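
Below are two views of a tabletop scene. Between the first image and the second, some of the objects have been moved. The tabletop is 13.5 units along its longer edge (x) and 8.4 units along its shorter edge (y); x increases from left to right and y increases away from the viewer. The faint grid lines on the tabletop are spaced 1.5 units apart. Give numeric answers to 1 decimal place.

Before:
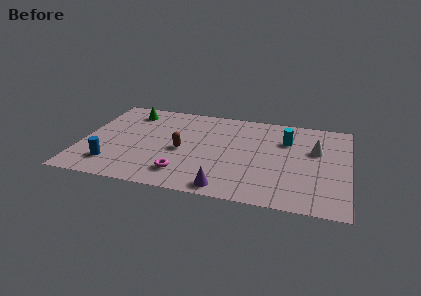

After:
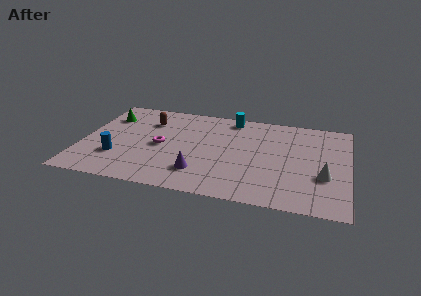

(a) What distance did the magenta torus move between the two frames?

2.6

The magenta torus was near (5.3, 1.7) before and (4.0, 4.0) after, so it travelled √(1.3² + 2.3²) ≈ 2.6 units.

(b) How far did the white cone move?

2.4

The white cone was near (11.8, 5.3) before and (12.3, 3.0) after, so it travelled √(0.5² + 2.3²) ≈ 2.4 units.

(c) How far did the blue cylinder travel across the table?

0.7

The blue cylinder was near (1.7, 1.8) before and (1.9, 2.5) after, so it travelled √(0.2² + 0.7²) ≈ 0.7 units.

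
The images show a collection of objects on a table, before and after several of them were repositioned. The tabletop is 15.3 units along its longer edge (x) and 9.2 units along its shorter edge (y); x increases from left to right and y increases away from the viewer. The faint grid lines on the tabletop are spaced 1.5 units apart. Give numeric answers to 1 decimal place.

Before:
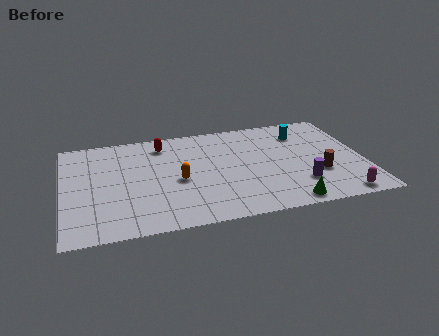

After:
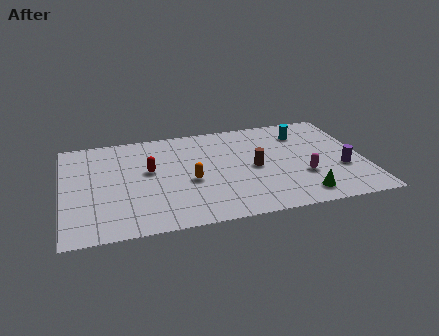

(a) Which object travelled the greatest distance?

the brown cylinder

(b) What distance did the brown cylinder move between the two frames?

3.5

From (12.9, 3.1) to (9.7, 4.4), the brown cylinder covered √(3.2² + 1.3²) ≈ 3.5 units.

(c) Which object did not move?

the cyan cylinder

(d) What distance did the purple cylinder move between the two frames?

2.4

From (11.9, 2.4) to (14.1, 3.3), the purple cylinder covered √(2.2² + 0.9²) ≈ 2.4 units.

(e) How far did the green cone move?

0.9

The green cone was near (11.1, 0.9) before and (11.9, 1.4) after, so it travelled √(0.8² + 0.5²) ≈ 0.9 units.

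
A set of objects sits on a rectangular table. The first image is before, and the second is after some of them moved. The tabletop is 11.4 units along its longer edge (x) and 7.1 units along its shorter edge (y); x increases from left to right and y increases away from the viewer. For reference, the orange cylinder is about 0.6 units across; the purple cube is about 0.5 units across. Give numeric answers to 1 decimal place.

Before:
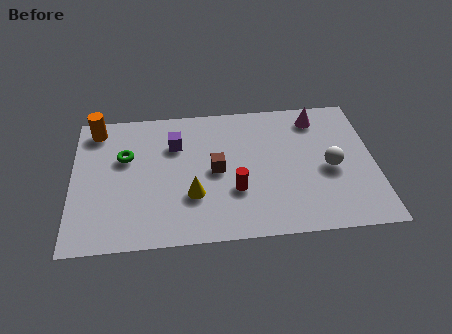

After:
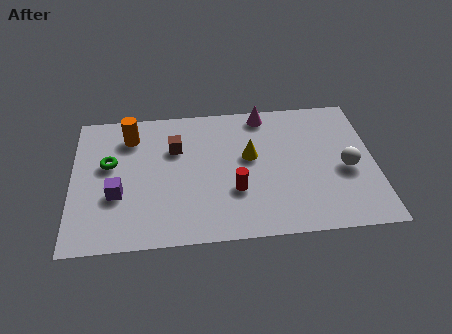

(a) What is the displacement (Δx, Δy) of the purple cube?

(-2.2, -2.4)

The purple cube was at about (3.9, 5.0) and moved to about (1.7, 2.6).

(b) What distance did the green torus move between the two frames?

0.7

From (2.0, 4.5) to (1.4, 4.2), the green torus covered √(0.6² + 0.3²) ≈ 0.7 units.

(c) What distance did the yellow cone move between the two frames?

2.8

The yellow cone was near (4.5, 2.3) before and (6.7, 4.1) after, so it travelled √(2.2² + 1.8²) ≈ 2.8 units.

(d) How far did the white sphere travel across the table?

0.6

The white sphere moved from about (9.7, 3.2) to (10.3, 3.1), a distance of √(0.6² + 0.1²) ≈ 0.6.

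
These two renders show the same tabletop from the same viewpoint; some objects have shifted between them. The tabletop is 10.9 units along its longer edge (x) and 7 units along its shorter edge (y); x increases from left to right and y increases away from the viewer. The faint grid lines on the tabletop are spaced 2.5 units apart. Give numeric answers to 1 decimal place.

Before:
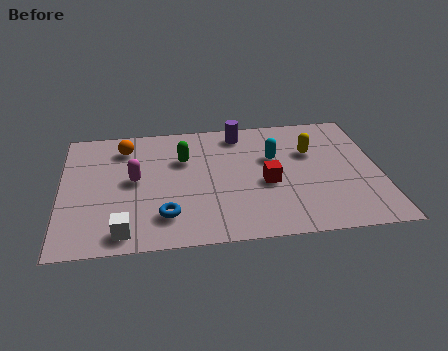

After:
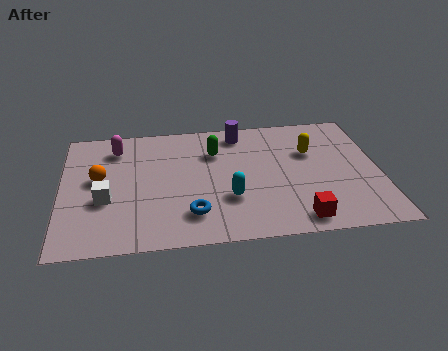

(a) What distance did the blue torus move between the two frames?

0.9

The blue torus was near (3.5, 1.6) before and (4.4, 1.6) after, so it travelled √(0.9² + 0.0²) ≈ 0.9 units.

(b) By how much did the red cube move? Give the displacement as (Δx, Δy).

(1.0, -2.1)

From the two frames, the red cube sits at roughly (7.0, 3.0) before and (8.0, 0.9) after.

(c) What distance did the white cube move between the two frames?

1.9

The white cube moved from about (2.1, 0.9) to (1.5, 2.7), a distance of √(0.6² + 1.8²) ≈ 1.9.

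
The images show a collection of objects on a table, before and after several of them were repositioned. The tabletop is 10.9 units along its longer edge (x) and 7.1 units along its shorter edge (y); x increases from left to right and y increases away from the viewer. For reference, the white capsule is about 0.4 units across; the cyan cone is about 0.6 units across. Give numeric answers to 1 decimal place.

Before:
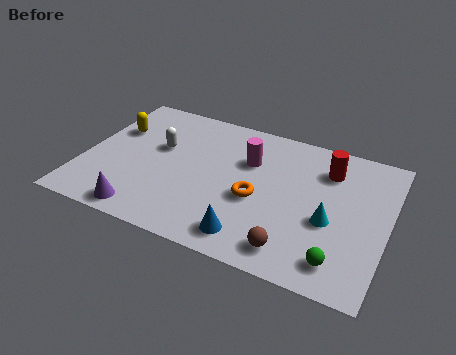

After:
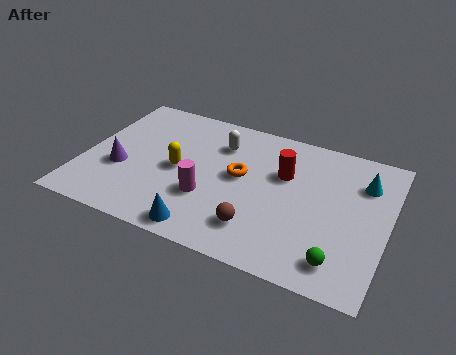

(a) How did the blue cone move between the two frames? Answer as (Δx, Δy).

(-1.6, -0.3)

The blue cone started near (6.3, 1.1) and ended near (4.7, 0.8).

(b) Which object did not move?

the green sphere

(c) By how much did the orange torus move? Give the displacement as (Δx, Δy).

(-0.7, 0.9)

The orange torus was at about (6.3, 3.0) and moved to about (5.6, 3.9).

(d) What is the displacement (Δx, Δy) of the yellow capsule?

(2.5, -1.3)

The yellow capsule started near (0.9, 4.7) and ended near (3.4, 3.4).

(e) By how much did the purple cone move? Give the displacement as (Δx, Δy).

(-1.1, 1.9)

From the two frames, the purple cone sits at roughly (2.5, 0.8) before and (1.4, 2.7) after.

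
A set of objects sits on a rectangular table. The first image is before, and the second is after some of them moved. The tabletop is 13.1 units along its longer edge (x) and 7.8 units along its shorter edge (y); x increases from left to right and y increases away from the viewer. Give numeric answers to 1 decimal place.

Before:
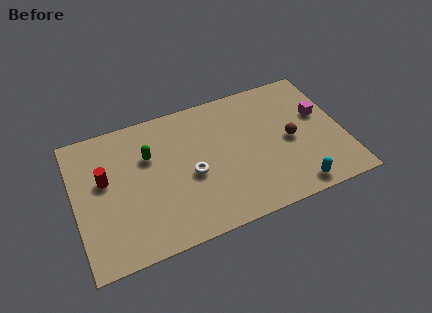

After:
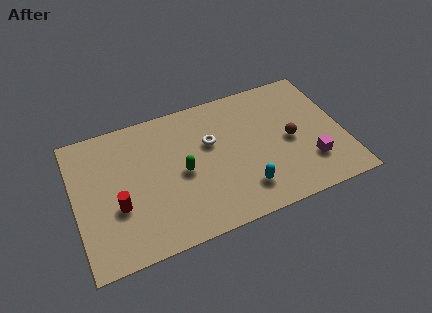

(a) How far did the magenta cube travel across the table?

2.7

The magenta cube moved from about (12.1, 4.7) to (11.3, 2.1), a distance of √(0.8² + 2.6²) ≈ 2.7.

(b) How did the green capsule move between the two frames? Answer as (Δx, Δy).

(1.5, -1.5)

The green capsule started near (3.7, 5.2) and ended near (5.2, 3.7).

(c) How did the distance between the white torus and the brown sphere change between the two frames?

-0.9

They were about 4.9 units apart before and 4.0 after — 0.9 units closer together.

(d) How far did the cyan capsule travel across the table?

2.5

From (10.4, 0.9) to (8.0, 1.7), the cyan capsule covered √(2.4² + 0.8²) ≈ 2.5 units.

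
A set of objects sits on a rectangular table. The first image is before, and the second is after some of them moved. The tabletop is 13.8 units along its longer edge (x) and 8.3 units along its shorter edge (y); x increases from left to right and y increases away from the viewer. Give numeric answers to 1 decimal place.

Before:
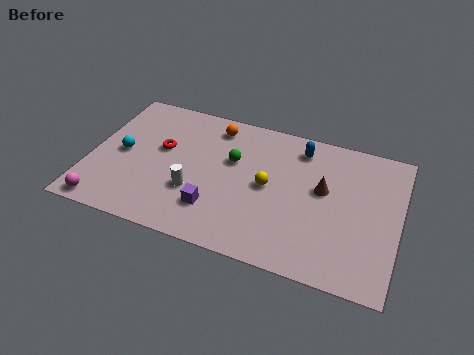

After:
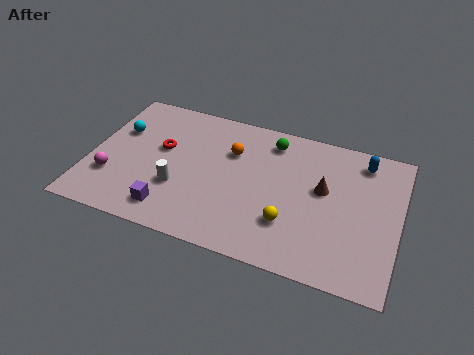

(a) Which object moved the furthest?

the blue capsule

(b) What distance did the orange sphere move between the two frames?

1.6

The orange sphere moved from about (5.3, 7.0) to (6.2, 5.7), a distance of √(0.9² + 1.3²) ≈ 1.6.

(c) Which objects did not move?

the red torus and the brown cone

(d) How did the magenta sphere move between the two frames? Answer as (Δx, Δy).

(0.1, 1.7)

The magenta sphere was at about (1.0, 0.8) and moved to about (1.1, 2.5).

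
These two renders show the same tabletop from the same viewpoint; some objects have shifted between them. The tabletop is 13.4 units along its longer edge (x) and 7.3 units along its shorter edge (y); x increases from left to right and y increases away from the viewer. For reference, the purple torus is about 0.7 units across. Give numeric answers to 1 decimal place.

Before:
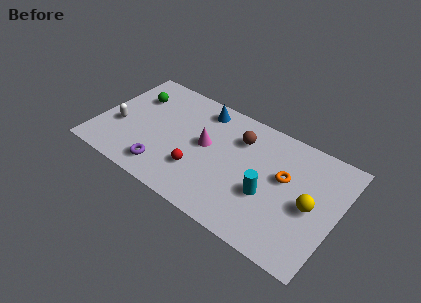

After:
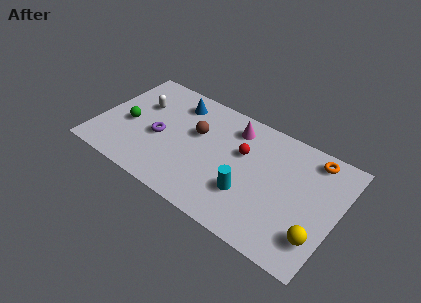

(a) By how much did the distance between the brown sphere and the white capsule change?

-3.7

The distance was about 7.0 in the first image and 3.3 in the second, so they moved 3.7 units closer together.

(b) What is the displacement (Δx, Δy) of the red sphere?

(2.1, 2.4)

The red sphere started near (5.9, 2.2) and ended near (8.0, 4.6).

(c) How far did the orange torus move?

2.4

From (10.4, 4.3) to (11.7, 6.3), the orange torus covered √(1.3² + 2.0²) ≈ 2.4 units.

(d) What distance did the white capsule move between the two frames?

2.2

From (1.2, 2.8) to (2.1, 4.8), the white capsule covered √(0.9² + 2.0²) ≈ 2.2 units.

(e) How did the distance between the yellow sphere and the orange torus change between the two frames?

+2.8

Before: roughly 1.8 units apart; after: 4.6. That's 2.8 units further apart.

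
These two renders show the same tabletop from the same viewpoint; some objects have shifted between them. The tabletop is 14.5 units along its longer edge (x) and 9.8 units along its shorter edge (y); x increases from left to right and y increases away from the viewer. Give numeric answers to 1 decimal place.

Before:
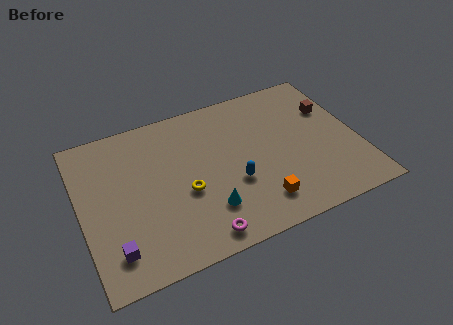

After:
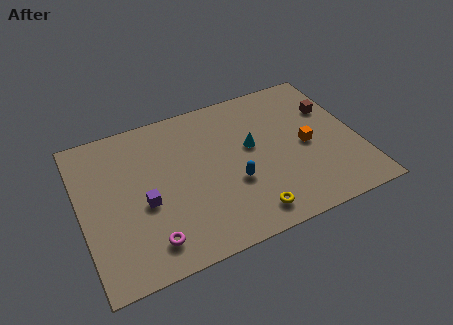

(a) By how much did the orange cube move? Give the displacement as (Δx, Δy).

(2.9, 2.7)

From the two frames, the orange cube sits at roughly (8.9, 1.9) before and (11.8, 4.6) after.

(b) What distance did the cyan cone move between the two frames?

4.1

The cyan cone moved from about (6.3, 2.5) to (9.0, 5.6), a distance of √(2.7² + 3.1²) ≈ 4.1.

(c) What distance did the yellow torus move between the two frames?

4.0

The yellow torus moved from about (5.3, 4.0) to (8.3, 1.4), a distance of √(3.0² + 2.6²) ≈ 4.0.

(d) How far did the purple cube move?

2.8

The purple cube moved from about (1.4, 1.9) to (3.2, 4.1), a distance of √(1.8² + 2.2²) ≈ 2.8.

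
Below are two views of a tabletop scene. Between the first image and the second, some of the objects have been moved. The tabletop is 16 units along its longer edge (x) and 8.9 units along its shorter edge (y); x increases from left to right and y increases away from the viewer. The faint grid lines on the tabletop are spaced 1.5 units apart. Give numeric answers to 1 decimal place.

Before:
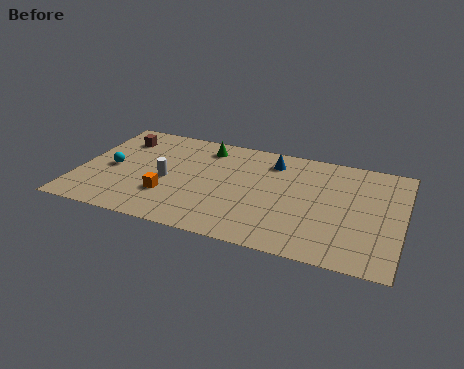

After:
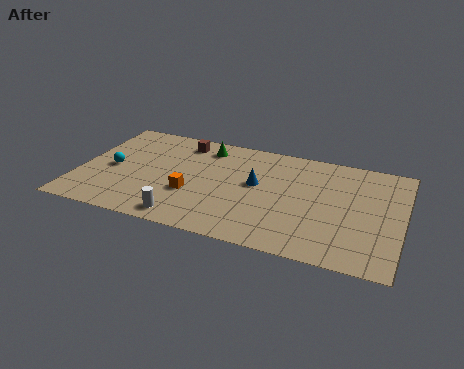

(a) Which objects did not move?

the green cone and the cyan sphere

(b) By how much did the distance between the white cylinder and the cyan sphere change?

+2.3

The distance was about 2.8 in the first image and 5.1 in the second, so they moved 2.3 units further apart.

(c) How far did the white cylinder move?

3.1

From (4.4, 4.0) to (5.6, 1.1), the white cylinder covered √(1.2² + 2.9²) ≈ 3.1 units.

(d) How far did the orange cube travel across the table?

1.2

The orange cube moved from about (4.6, 2.7) to (5.7, 3.2), a distance of √(1.1² + 0.5²) ≈ 1.2.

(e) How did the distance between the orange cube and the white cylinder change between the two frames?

+0.8

Before: roughly 1.3 units apart; after: 2.1. That's 0.8 units further apart.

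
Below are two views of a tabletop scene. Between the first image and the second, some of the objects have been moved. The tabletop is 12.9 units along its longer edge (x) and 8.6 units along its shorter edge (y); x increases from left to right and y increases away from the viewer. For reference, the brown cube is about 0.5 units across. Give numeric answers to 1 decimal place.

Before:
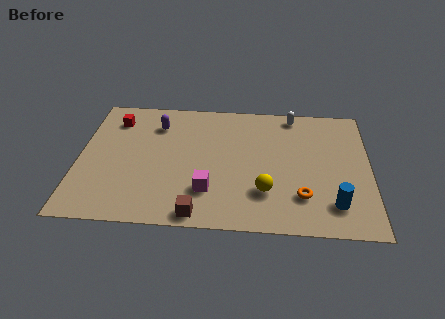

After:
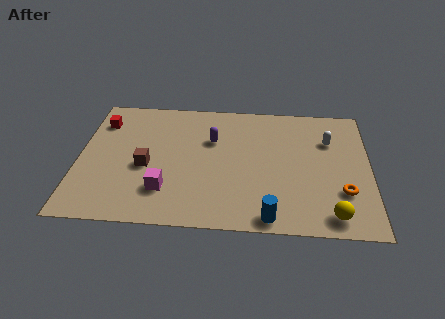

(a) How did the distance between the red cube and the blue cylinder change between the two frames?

-1.4

The distance was about 11.0 in the first image and 9.6 in the second, so they moved 1.4 units closer together.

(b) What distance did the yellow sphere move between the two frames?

3.2

The yellow sphere was near (8.3, 2.4) before and (11.2, 1.1) after, so it travelled √(2.9² + 1.3²) ≈ 3.2 units.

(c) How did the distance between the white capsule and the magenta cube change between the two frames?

+1.6

The distance was about 6.5 in the first image and 8.1 in the second, so they moved 1.6 units further apart.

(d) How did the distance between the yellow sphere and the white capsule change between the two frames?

-0.5

The distance was about 5.4 in the first image and 4.9 in the second, so they moved 0.5 units closer together.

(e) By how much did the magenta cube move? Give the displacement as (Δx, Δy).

(-1.9, -0.1)

The magenta cube started near (5.8, 2.3) and ended near (3.9, 2.2).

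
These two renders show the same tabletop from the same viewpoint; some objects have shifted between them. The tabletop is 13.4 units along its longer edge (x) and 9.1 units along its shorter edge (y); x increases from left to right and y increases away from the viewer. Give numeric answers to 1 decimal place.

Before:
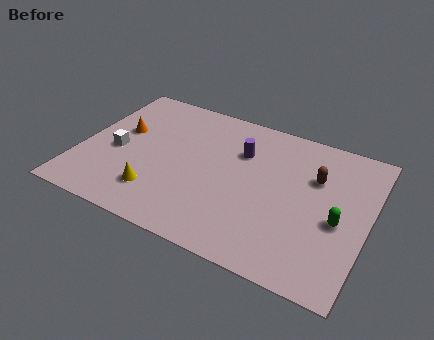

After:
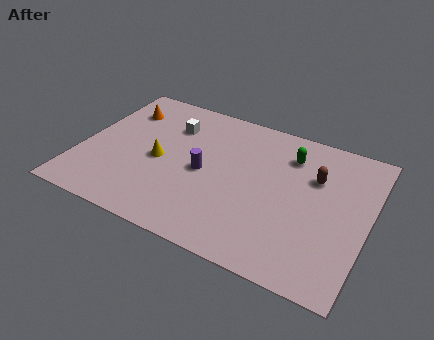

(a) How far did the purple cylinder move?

2.5

The purple cylinder was near (7.3, 6.3) before and (5.8, 4.3) after, so it travelled √(1.5² + 2.0²) ≈ 2.5 units.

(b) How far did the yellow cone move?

2.1

From (3.9, 2.1) to (3.7, 4.2), the yellow cone covered √(0.2² + 2.1²) ≈ 2.1 units.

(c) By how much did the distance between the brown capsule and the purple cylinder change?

+1.8

The distance was about 3.5 in the first image and 5.3 in the second, so they moved 1.8 units further apart.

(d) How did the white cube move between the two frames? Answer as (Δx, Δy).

(2.2, 2.7)

From the two frames, the white cube sits at roughly (1.7, 4.0) before and (3.9, 6.7) after.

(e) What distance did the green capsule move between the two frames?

4.0

From (12.1, 3.9) to (9.5, 7.0), the green capsule covered √(2.6² + 3.1²) ≈ 4.0 units.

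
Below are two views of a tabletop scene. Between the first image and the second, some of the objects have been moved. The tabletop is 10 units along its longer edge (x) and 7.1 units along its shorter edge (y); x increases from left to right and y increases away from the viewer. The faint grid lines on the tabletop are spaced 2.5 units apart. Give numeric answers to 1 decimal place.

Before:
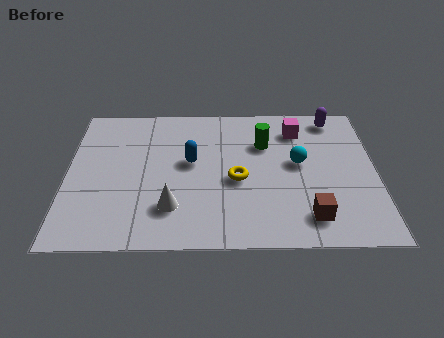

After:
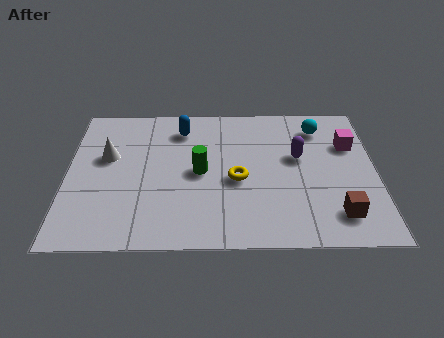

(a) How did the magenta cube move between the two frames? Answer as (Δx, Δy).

(1.7, -0.8)

The magenta cube started near (7.5, 5.6) and ended near (9.2, 4.8).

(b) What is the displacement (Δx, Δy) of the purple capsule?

(-1.2, -2.0)

From the two frames, the purple capsule sits at roughly (8.7, 6.2) before and (7.5, 4.2) after.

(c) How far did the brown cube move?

0.9

The brown cube was near (7.8, 1.3) before and (8.7, 1.4) after, so it travelled √(0.9² + 0.1²) ≈ 0.9 units.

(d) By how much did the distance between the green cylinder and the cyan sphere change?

+3.0

They were about 1.5 units apart before and 4.5 after — 3.0 units further apart.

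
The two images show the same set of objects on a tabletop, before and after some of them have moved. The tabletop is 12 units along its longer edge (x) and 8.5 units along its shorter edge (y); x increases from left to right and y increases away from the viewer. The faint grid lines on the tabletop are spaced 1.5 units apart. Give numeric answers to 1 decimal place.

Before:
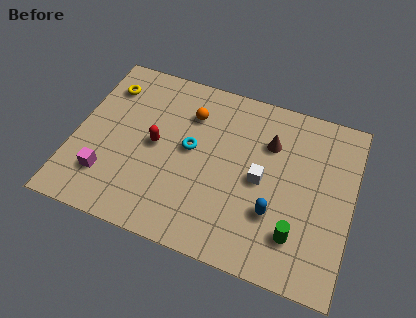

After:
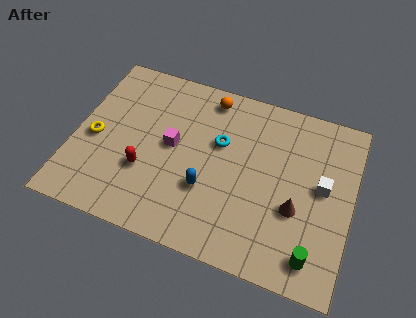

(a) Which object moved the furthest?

the magenta cube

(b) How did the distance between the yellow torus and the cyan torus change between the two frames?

+1.1

They were about 4.4 units apart before and 5.5 after — 1.1 units further apart.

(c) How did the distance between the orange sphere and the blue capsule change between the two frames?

-0.9

They were about 5.4 units apart before and 4.5 after — 0.9 units closer together.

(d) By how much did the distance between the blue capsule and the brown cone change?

+0.5

The distance was about 3.3 in the first image and 3.8 in the second, so they moved 0.5 units further apart.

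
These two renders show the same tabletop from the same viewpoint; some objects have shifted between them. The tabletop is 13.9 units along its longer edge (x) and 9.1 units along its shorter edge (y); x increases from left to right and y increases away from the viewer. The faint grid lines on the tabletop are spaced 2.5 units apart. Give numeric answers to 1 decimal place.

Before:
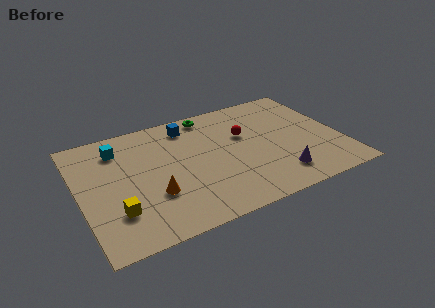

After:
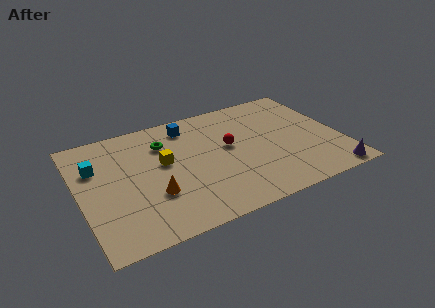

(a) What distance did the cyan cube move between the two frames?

1.6

The cyan cube moved from about (2.3, 7.2) to (1.0, 6.2), a distance of √(1.3² + 1.0²) ≈ 1.6.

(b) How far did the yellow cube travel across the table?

3.9

The yellow cube moved from about (1.7, 2.5) to (4.5, 5.2), a distance of √(2.8² + 2.7²) ≈ 3.9.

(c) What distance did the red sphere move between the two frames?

1.1

The red sphere moved from about (8.9, 5.7) to (8.0, 5.1), a distance of √(0.9² + 0.6²) ≈ 1.1.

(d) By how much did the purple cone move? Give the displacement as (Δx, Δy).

(2.7, -1.0)

The purple cone was at about (10.2, 1.8) and moved to about (12.9, 0.8).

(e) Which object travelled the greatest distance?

the yellow cube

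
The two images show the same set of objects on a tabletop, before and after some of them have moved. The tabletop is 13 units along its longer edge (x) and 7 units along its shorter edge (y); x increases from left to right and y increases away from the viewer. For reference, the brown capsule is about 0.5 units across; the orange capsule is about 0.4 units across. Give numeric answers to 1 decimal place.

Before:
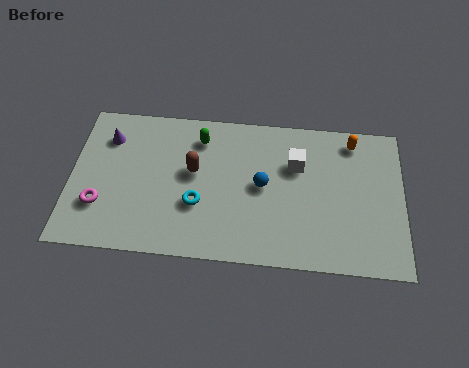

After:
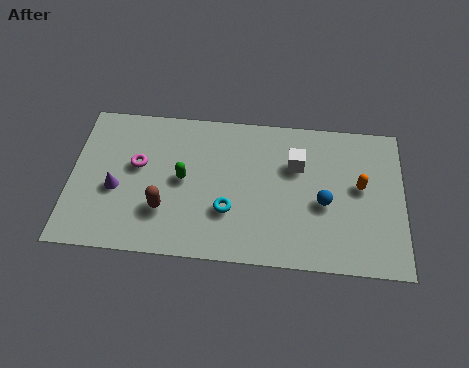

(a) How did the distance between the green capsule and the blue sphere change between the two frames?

+2.3

The distance was about 3.2 in the first image and 5.5 in the second, so they moved 2.3 units further apart.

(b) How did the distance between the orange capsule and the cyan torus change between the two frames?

-1.6

They were about 6.9 units apart before and 5.3 after — 1.6 units closer together.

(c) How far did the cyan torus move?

1.2

The cyan torus was near (5.0, 2.5) before and (6.2, 2.3) after, so it travelled √(1.2² + 0.2²) ≈ 1.2 units.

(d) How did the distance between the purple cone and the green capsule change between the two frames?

-0.9

Before: roughly 3.6 units apart; after: 2.7. That's 0.9 units closer together.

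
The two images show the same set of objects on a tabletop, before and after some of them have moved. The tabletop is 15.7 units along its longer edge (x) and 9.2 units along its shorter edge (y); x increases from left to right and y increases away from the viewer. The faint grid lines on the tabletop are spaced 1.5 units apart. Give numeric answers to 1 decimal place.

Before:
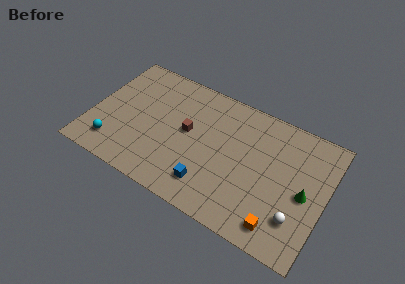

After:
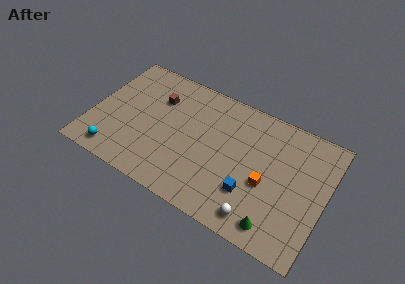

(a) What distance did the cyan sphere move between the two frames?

0.6

The cyan sphere was near (1.8, 1.8) before and (2.0, 1.2) after, so it travelled √(0.2² + 0.6²) ≈ 0.6 units.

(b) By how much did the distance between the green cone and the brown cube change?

+2.2

They were about 8.0 units apart before and 10.2 after — 2.2 units further apart.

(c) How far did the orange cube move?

2.7

The orange cube was near (13.1, 1.4) before and (11.9, 3.8) after, so it travelled √(1.2² + 2.4²) ≈ 2.7 units.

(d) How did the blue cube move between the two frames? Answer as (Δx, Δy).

(2.7, 0.8)

The blue cube started near (8.3, 1.9) and ended near (11.0, 2.7).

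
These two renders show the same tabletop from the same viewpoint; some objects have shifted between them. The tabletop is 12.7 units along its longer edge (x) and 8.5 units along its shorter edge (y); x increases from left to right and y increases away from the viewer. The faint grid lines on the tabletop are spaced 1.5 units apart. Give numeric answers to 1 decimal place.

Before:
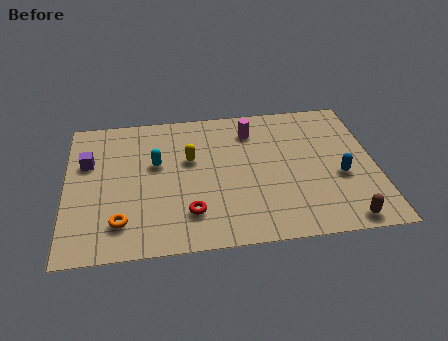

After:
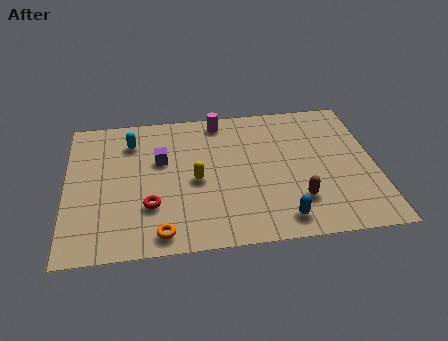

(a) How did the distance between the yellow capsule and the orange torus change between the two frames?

-1.2

They were about 4.5 units apart before and 3.3 after — 1.2 units closer together.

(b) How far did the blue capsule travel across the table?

3.3

The blue capsule moved from about (11.2, 3.4) to (8.7, 1.2), a distance of √(2.5² + 2.2²) ≈ 3.3.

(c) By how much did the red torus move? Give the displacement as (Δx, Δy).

(-1.6, 0.6)

The red torus was at about (5.0, 2.0) and moved to about (3.4, 2.6).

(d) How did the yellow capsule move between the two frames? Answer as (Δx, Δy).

(0.2, -1.3)

The yellow capsule was at about (5.1, 5.2) and moved to about (5.3, 3.9).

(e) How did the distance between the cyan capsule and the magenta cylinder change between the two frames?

-0.5

Before: roughly 4.3 units apart; after: 3.8. That's 0.5 units closer together.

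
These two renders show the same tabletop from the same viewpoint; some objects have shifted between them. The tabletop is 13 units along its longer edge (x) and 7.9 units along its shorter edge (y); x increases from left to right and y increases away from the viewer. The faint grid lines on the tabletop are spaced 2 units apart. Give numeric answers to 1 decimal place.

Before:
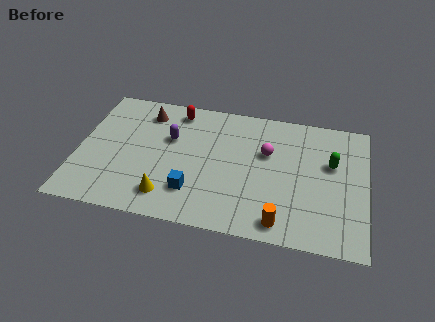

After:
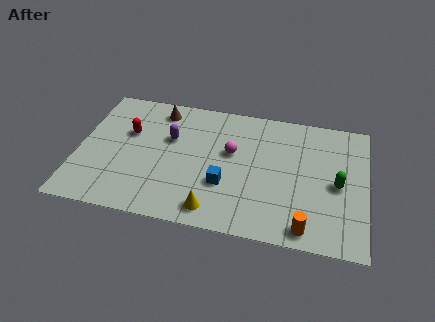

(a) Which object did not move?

the purple capsule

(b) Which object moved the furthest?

the red capsule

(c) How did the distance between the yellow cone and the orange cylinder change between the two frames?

-1.0

They were about 5.1 units apart before and 4.1 after — 1.0 units closer together.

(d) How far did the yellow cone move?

2.1

The yellow cone was near (4.2, 1.5) before and (6.3, 1.1) after, so it travelled √(2.1² + 0.4²) ≈ 2.1 units.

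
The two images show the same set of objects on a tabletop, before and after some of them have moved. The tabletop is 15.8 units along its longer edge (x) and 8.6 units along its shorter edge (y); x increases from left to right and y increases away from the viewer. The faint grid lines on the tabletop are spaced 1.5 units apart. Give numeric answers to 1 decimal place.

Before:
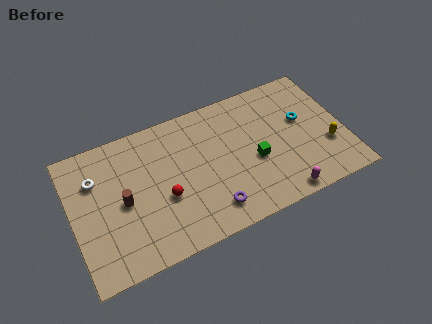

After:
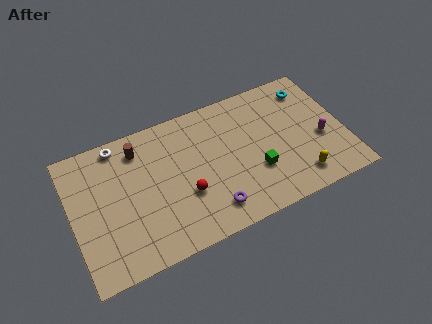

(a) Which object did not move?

the purple torus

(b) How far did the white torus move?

2.2

From (1.5, 6.1) to (3.0, 7.7), the white torus covered √(1.5² + 1.6²) ≈ 2.2 units.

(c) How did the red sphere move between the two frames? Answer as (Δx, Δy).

(1.2, -0.3)

From the two frames, the red sphere sits at roughly (5.2, 3.4) before and (6.4, 3.1) after.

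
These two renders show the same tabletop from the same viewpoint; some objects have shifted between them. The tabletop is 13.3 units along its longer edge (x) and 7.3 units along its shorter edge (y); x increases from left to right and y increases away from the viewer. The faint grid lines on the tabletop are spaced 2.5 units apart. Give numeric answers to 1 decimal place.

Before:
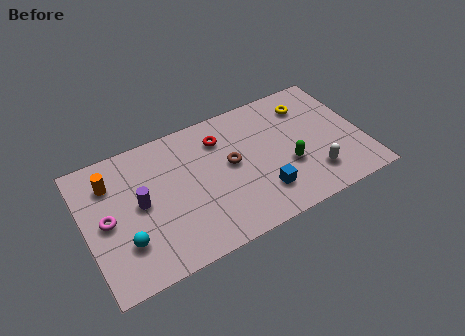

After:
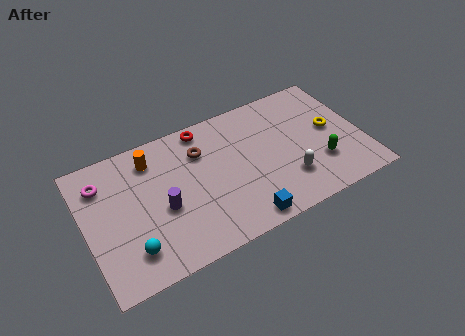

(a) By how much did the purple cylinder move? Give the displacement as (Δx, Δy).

(1.0, -0.7)

The purple cylinder started near (2.6, 3.8) and ended near (3.6, 3.1).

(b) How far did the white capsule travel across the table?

1.2

The white capsule moved from about (10.7, 1.7) to (9.5, 2.0), a distance of √(1.2² + 0.3²) ≈ 1.2.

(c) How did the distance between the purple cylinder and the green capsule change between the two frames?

+0.5

Before: roughly 7.1 units apart; after: 7.6. That's 0.5 units further apart.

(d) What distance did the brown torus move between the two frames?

1.8

From (7.0, 4.0) to (5.7, 5.3), the brown torus covered √(1.3² + 1.3²) ≈ 1.8 units.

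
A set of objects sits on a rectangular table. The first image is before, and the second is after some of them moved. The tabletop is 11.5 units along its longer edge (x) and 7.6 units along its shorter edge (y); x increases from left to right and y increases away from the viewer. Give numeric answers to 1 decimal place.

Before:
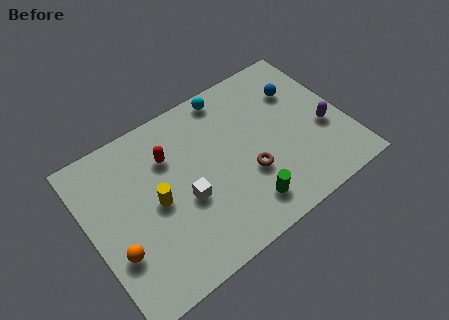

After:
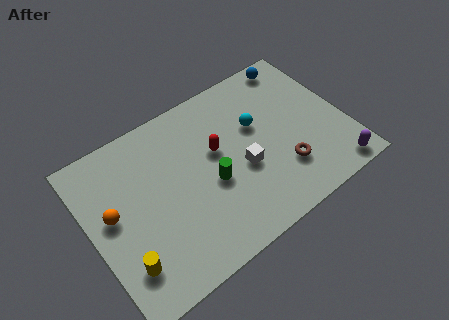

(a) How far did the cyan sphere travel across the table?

2.3

The cyan sphere was near (6.8, 6.8) before and (7.7, 4.7) after, so it travelled √(0.9² + 2.1²) ≈ 2.3 units.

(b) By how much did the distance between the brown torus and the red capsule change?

-0.6

The distance was about 4.1 in the first image and 3.5 in the second, so they moved 0.6 units closer together.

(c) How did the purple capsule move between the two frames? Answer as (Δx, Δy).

(0.0, -2.2)

The purple capsule was at about (10.5, 3.0) and moved to about (10.5, 0.8).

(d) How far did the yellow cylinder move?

2.6

From (2.9, 3.7) to (1.1, 1.8), the yellow cylinder covered √(1.8² + 1.9²) ≈ 2.6 units.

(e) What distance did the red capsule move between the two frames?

2.2

The red capsule was near (3.8, 5.4) before and (5.8, 4.5) after, so it travelled √(2.0² + 0.9²) ≈ 2.2 units.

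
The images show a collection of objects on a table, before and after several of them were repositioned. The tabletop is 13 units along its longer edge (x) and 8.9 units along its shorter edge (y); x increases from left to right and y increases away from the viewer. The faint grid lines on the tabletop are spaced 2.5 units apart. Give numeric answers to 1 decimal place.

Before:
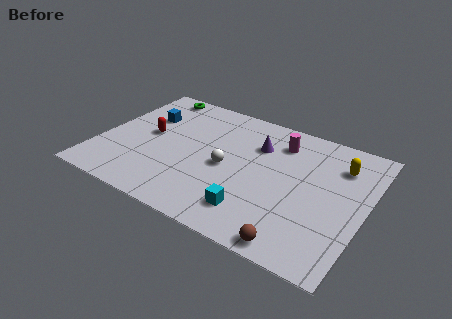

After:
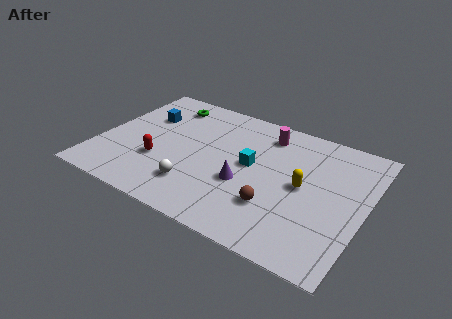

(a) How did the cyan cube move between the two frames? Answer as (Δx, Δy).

(-0.6, 3.0)

The cyan cube was at about (8.0, 1.8) and moved to about (7.4, 4.8).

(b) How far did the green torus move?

1.0

From (1.9, 8.0) to (2.7, 7.4), the green torus covered √(0.8² + 0.6²) ≈ 1.0 units.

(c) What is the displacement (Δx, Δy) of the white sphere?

(-1.2, -2.0)

The white sphere was at about (6.3, 4.1) and moved to about (5.1, 2.1).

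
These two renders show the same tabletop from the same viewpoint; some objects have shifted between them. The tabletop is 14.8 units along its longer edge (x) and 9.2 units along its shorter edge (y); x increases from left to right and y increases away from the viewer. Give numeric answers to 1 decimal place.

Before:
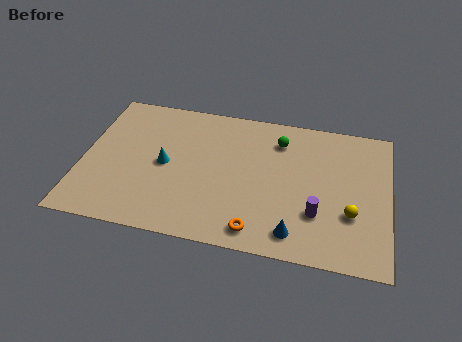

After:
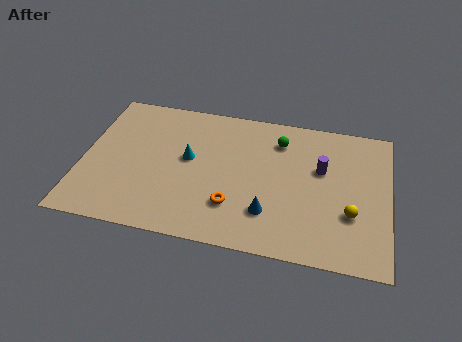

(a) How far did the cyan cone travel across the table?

1.3

From (4.0, 4.5) to (5.1, 5.1), the cyan cone covered √(1.1² + 0.6²) ≈ 1.3 units.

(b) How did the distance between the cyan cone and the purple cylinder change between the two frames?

-1.2

They were about 7.6 units apart before and 6.4 after — 1.2 units closer together.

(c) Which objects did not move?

the green sphere and the yellow sphere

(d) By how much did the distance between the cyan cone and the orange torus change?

-2.2

They were about 5.7 units apart before and 3.5 after — 2.2 units closer together.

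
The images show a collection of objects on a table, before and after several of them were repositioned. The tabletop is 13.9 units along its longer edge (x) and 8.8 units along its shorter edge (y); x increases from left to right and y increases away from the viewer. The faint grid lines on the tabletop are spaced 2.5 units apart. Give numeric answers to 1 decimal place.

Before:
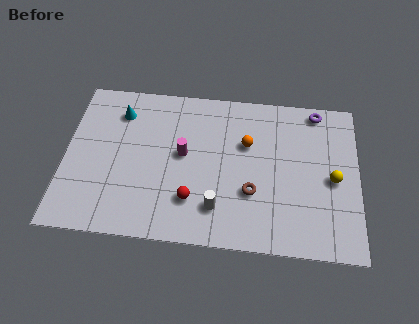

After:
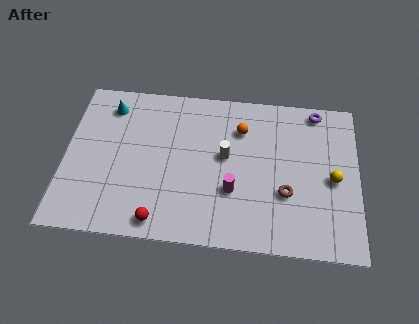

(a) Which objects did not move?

the yellow sphere and the purple torus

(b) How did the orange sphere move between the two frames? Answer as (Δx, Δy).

(-0.3, 0.8)

The orange sphere started near (8.6, 5.7) and ended near (8.3, 6.5).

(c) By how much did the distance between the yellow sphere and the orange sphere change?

+0.6

The distance was about 4.4 in the first image and 5.0 in the second, so they moved 0.6 units further apart.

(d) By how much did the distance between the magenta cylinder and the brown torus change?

-1.3

They were about 3.8 units apart before and 2.5 after — 1.3 units closer together.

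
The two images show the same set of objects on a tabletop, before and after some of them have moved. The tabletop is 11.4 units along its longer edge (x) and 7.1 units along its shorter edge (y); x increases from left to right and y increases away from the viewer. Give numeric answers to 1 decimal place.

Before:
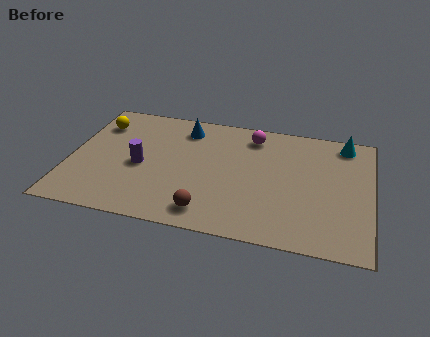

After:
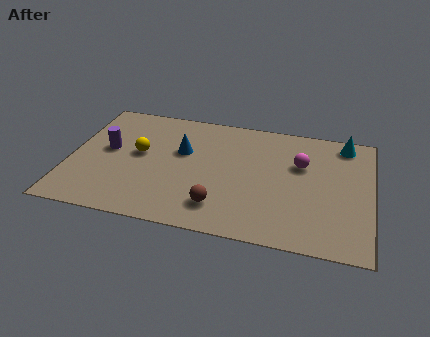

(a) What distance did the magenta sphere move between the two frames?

2.3

The magenta sphere was near (6.8, 5.9) before and (8.7, 4.6) after, so it travelled √(1.9² + 1.3²) ≈ 2.3 units.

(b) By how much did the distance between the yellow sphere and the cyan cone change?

-1.4

The distance was about 9.4 in the first image and 8.0 in the second, so they moved 1.4 units closer together.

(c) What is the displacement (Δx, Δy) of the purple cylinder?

(-1.3, 0.7)

The purple cylinder was at about (2.7, 3.2) and moved to about (1.4, 3.9).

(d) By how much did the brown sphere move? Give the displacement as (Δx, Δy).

(0.4, 0.4)

The brown sphere started near (5.4, 1.1) and ended near (5.8, 1.5).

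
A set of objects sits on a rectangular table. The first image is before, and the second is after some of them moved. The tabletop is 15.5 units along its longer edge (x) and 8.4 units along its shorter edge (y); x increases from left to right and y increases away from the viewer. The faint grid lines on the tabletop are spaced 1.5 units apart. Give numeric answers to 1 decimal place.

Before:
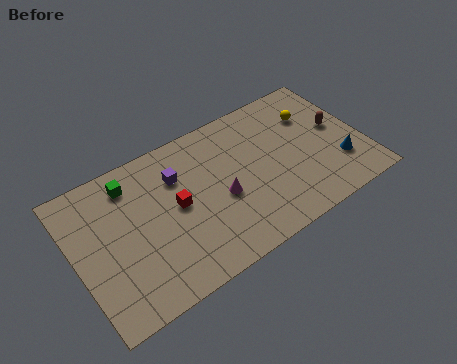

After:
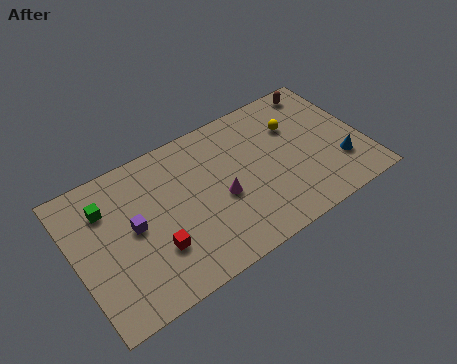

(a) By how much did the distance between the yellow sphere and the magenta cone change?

-1.1

Before: roughly 6.0 units apart; after: 4.9. That's 1.1 units closer together.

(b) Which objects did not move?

the blue cone and the magenta cone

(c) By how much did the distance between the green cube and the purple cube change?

-0.4

The distance was about 2.6 in the first image and 2.2 in the second, so they moved 0.4 units closer together.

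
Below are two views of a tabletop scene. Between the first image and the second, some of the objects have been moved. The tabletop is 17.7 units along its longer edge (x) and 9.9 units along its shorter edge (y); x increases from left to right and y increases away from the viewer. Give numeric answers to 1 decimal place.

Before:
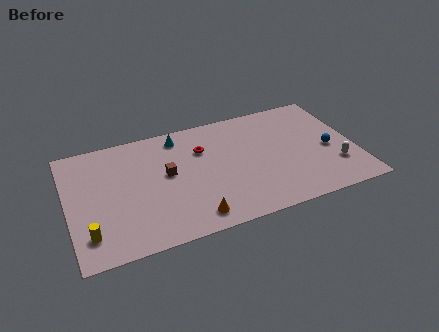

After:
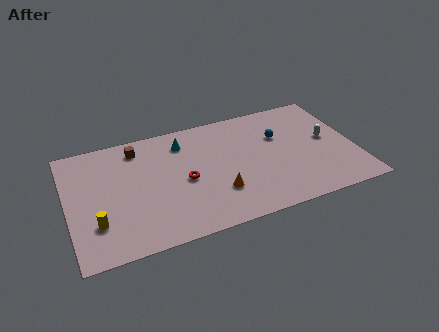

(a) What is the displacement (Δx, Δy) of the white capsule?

(-0.2, 2.5)

The white capsule was at about (16.3, 2.8) and moved to about (16.1, 5.3).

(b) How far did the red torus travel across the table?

2.6

The red torus was near (8.4, 6.9) before and (7.1, 4.6) after, so it travelled √(1.3² + 2.3²) ≈ 2.6 units.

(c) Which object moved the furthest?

the blue sphere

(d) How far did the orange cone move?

2.3

The orange cone was near (7.3, 1.4) before and (9.0, 2.9) after, so it travelled √(1.7² + 1.5²) ≈ 2.3 units.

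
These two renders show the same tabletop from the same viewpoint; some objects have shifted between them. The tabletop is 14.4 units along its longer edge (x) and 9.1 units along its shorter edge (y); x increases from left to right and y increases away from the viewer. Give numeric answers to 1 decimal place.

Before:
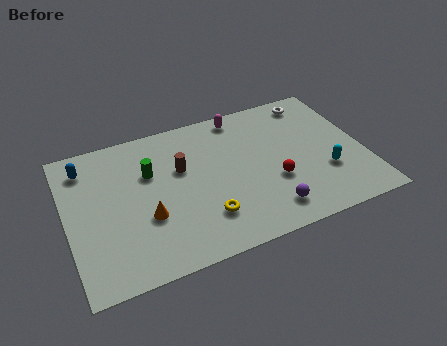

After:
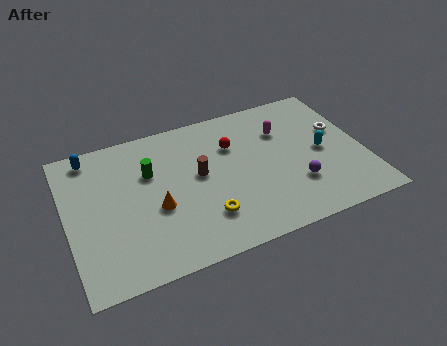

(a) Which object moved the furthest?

the red sphere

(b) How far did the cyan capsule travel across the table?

1.4

The cyan capsule was near (12.4, 3.0) before and (12.4, 4.4) after, so it travelled √(0.0² + 1.4²) ≈ 1.4 units.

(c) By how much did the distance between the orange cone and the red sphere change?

-1.4

They were about 6.2 units apart before and 4.8 after — 1.4 units closer together.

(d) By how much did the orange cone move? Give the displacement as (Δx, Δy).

(0.5, 0.4)

The orange cone was at about (3.7, 3.3) and moved to about (4.2, 3.7).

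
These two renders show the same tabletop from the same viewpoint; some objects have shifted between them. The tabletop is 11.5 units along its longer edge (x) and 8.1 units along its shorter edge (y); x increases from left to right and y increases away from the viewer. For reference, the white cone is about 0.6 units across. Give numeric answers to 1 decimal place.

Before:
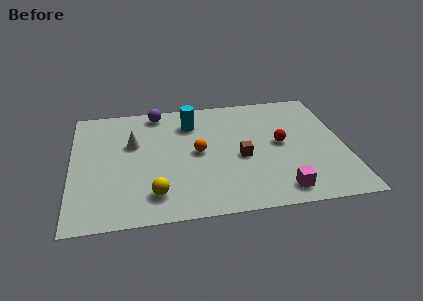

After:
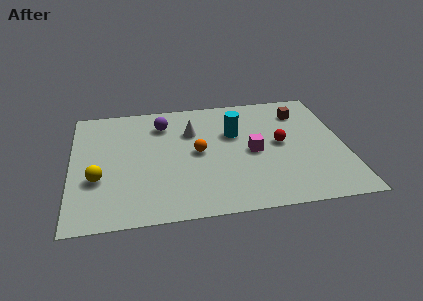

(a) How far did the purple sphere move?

0.9

The purple sphere moved from about (3.7, 7.2) to (3.9, 6.3), a distance of √(0.2² + 0.9²) ≈ 0.9.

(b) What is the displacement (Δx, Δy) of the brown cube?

(2.7, 2.8)

The brown cube was at about (7.1, 3.5) and moved to about (9.8, 6.3).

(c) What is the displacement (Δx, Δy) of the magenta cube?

(-1.0, 2.7)

The magenta cube started near (8.6, 1.1) and ended near (7.6, 3.8).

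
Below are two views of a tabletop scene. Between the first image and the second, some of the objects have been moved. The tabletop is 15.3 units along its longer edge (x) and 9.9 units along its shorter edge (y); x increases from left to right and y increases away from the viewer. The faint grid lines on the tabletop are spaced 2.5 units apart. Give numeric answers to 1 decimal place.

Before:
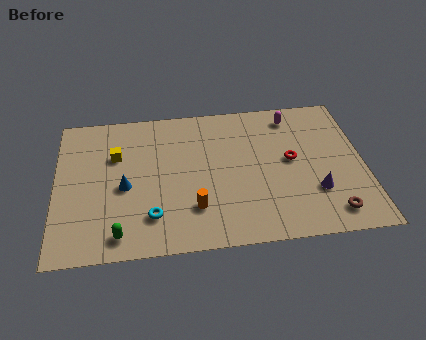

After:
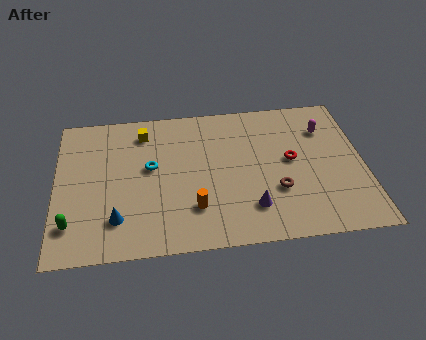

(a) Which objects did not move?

the red torus and the orange cylinder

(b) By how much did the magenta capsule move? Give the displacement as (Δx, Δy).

(1.6, -1.1)

The magenta capsule was at about (11.9, 8.4) and moved to about (13.5, 7.3).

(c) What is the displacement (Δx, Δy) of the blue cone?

(-0.4, -2.1)

From the two frames, the blue cone sits at roughly (3.4, 4.4) before and (3.0, 2.3) after.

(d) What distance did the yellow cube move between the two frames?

2.1

The yellow cube was near (3.0, 6.6) before and (4.4, 8.1) after, so it travelled √(1.4² + 1.5²) ≈ 2.1 units.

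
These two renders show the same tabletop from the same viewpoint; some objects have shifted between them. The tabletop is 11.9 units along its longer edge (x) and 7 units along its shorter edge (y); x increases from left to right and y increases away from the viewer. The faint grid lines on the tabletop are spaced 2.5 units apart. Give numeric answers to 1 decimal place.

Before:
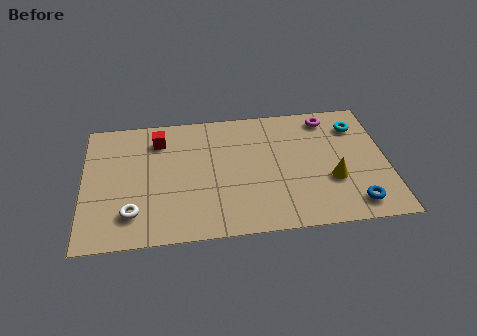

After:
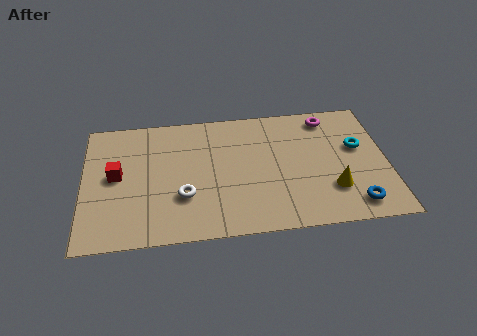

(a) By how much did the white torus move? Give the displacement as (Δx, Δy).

(2.0, 0.7)

From the two frames, the white torus sits at roughly (1.9, 1.6) before and (3.9, 2.3) after.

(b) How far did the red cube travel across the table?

2.5

The red cube moved from about (3.0, 5.5) to (1.3, 3.7), a distance of √(1.7² + 1.8²) ≈ 2.5.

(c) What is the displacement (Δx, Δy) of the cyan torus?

(0.0, -1.2)

From the two frames, the cyan torus sits at roughly (10.8, 5.4) before and (10.8, 4.2) after.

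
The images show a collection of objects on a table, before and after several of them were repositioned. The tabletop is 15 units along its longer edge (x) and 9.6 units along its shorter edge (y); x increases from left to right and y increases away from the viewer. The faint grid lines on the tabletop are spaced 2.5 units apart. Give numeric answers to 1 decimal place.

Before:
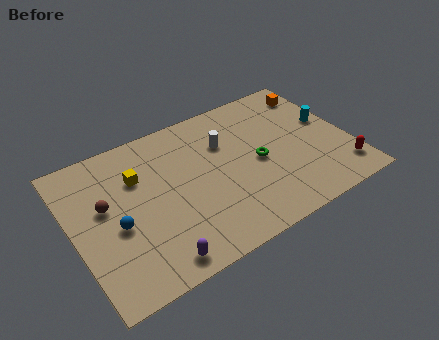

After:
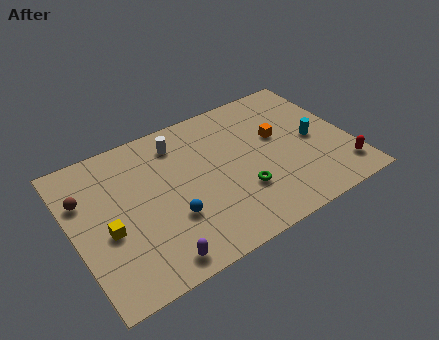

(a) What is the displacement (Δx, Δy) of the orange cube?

(-2.6, -2.2)

From the two frames, the orange cube sits at roughly (13.9, 7.9) before and (11.3, 5.7) after.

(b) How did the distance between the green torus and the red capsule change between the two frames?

+0.5

They were about 5.0 units apart before and 5.5 after — 0.5 units further apart.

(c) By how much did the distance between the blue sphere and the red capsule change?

-2.9

Before: roughly 12.2 units apart; after: 9.3. That's 2.9 units closer together.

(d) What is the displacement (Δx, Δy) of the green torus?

(-1.2, -1.5)

The green torus started near (10.0, 4.5) and ended near (8.8, 3.0).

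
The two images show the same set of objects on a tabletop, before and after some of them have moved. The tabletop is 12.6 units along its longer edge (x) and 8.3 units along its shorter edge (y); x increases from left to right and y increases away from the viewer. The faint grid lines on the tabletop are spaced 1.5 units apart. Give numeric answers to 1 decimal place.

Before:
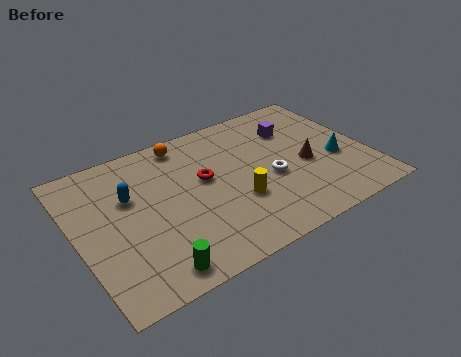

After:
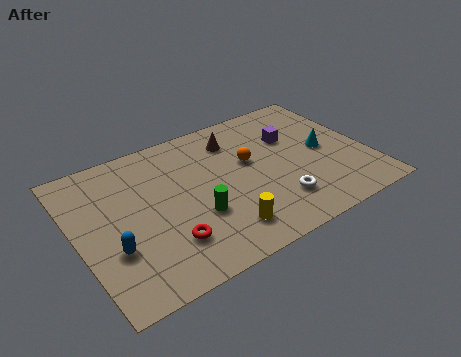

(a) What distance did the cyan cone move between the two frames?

0.9

The cyan cone was near (11.2, 3.3) before and (10.8, 4.1) after, so it travelled √(0.4² + 0.8²) ≈ 0.9 units.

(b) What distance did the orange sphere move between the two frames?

3.5

The orange sphere moved from about (5.1, 7.3) to (7.6, 4.9), a distance of √(2.5² + 2.4²) ≈ 3.5.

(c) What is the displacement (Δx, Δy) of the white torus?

(0.0, -1.5)

The white torus started near (8.3, 3.5) and ended near (8.3, 2.0).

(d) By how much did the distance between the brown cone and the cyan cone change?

+3.0

They were about 1.3 units apart before and 4.3 after — 3.0 units further apart.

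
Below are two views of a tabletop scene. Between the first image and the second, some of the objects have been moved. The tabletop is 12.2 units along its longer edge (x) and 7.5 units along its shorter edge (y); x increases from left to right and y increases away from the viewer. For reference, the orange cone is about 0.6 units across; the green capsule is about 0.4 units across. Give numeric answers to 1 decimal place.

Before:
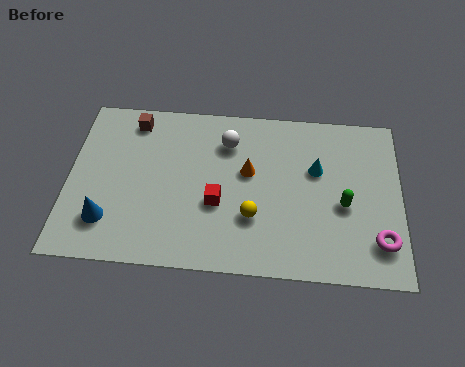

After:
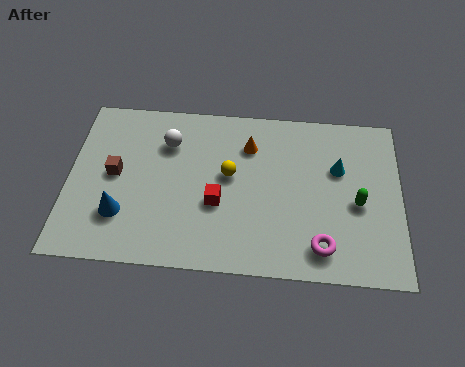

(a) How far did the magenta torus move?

2.1

The magenta torus moved from about (11.4, 1.7) to (9.3, 1.3), a distance of √(2.1² + 0.4²) ≈ 2.1.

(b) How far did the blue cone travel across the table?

0.6

From (1.5, 1.8) to (2.0, 2.1), the blue cone covered √(0.5² + 0.3²) ≈ 0.6 units.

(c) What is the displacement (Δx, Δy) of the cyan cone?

(0.8, 0.1)

The cyan cone was at about (9.1, 4.7) and moved to about (9.9, 4.8).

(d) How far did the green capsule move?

0.5

The green capsule was near (10.1, 3.2) before and (10.6, 3.3) after, so it travelled √(0.5² + 0.1²) ≈ 0.5 units.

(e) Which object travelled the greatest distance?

the brown cube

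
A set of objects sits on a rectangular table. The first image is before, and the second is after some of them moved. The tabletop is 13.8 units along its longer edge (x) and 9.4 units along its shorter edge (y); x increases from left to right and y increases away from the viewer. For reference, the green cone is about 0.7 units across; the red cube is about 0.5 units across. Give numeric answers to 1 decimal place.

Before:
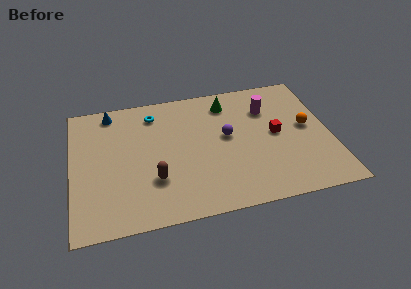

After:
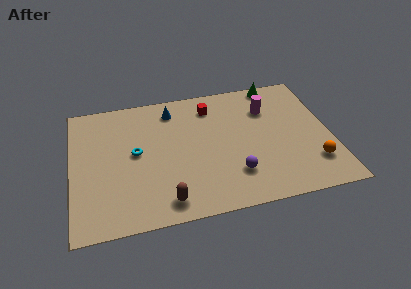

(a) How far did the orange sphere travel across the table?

2.7

The orange sphere moved from about (12.6, 5.0) to (12.7, 2.3), a distance of √(0.1² + 2.7²) ≈ 2.7.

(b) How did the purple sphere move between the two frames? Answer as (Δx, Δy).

(0.2, -2.8)

From the two frames, the purple sphere sits at roughly (8.3, 5.2) before and (8.5, 2.4) after.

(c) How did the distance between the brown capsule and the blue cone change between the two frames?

+0.7

The distance was about 5.8 in the first image and 6.5 in the second, so they moved 0.7 units further apart.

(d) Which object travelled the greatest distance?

the red cube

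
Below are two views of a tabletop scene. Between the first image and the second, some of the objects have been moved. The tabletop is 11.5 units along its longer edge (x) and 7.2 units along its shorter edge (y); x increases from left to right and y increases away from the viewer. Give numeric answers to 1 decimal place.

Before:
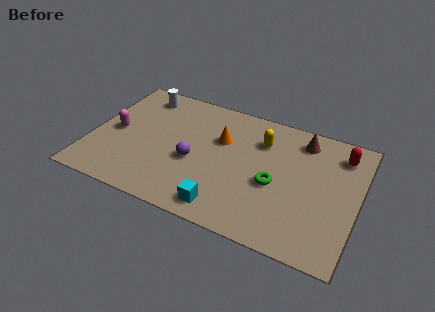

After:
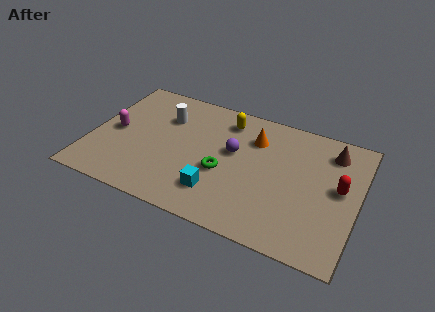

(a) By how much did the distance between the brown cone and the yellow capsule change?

+2.8

They were about 1.8 units apart before and 4.6 after — 2.8 units further apart.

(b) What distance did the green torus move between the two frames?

2.2

The green torus was near (8.0, 3.1) before and (5.8, 2.9) after, so it travelled √(2.2² + 0.2²) ≈ 2.2 units.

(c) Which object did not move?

the magenta capsule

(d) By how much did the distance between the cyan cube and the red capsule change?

-1.1

The distance was about 6.6 in the first image and 5.5 in the second, so they moved 1.1 units closer together.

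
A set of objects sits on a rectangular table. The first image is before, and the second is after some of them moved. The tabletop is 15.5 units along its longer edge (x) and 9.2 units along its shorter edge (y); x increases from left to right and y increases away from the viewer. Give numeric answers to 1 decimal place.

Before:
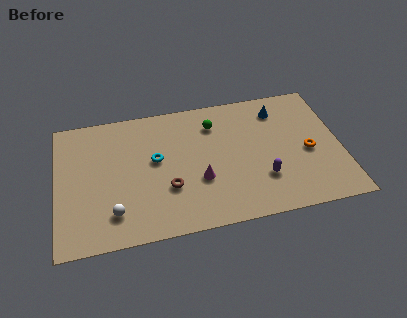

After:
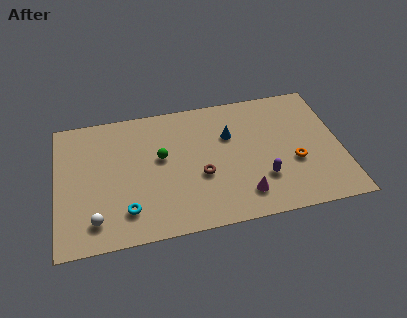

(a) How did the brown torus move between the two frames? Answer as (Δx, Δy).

(1.8, 0.5)

The brown torus was at about (6.0, 3.1) and moved to about (7.8, 3.6).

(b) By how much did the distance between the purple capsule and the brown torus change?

-1.7

Before: roughly 5.1 units apart; after: 3.4. That's 1.7 units closer together.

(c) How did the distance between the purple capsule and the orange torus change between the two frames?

-1.0

Before: roughly 3.0 units apart; after: 2.0. That's 1.0 units closer together.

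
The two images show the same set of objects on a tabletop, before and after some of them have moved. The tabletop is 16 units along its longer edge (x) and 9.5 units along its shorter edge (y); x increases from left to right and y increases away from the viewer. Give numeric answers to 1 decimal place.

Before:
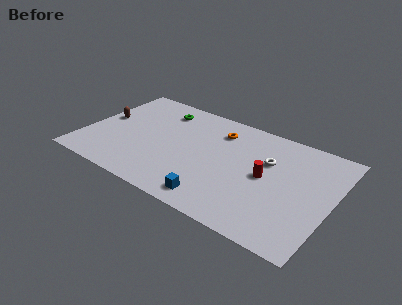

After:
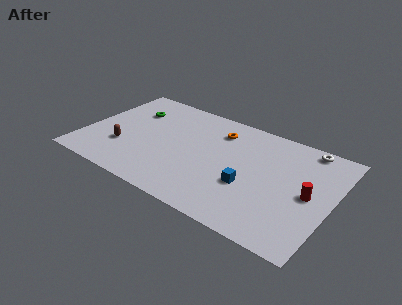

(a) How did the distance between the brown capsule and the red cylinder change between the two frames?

+1.2

Before: roughly 10.8 units apart; after: 12.0. That's 1.2 units further apart.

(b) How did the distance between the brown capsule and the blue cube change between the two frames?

-0.8

Before: roughly 9.0 units apart; after: 8.2. That's 0.8 units closer together.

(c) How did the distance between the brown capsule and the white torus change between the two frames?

+1.8

The distance was about 10.7 in the first image and 12.5 in the second, so they moved 1.8 units further apart.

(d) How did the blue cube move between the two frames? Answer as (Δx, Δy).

(1.8, 2.2)

From the two frames, the blue cube sits at roughly (9.1, 1.3) before and (10.9, 3.5) after.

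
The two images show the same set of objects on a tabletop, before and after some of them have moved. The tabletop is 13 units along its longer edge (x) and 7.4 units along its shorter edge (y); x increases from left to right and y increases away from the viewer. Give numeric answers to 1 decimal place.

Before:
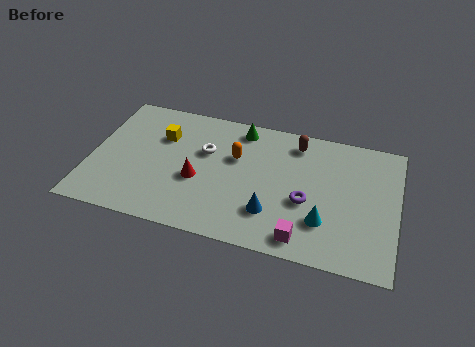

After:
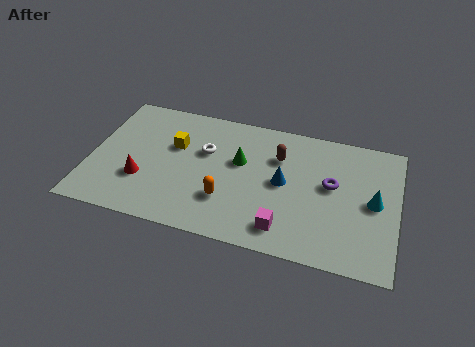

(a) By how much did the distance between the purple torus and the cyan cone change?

+0.7

Before: roughly 1.2 units apart; after: 1.9. That's 0.7 units further apart.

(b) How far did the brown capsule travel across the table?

1.2

The brown capsule was near (8.6, 6.2) before and (7.9, 5.2) after, so it travelled √(0.7² + 1.0²) ≈ 1.2 units.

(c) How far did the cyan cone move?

2.6

The cyan cone was near (10.0, 2.1) before and (12.0, 3.7) after, so it travelled √(2.0² + 1.6²) ≈ 2.6 units.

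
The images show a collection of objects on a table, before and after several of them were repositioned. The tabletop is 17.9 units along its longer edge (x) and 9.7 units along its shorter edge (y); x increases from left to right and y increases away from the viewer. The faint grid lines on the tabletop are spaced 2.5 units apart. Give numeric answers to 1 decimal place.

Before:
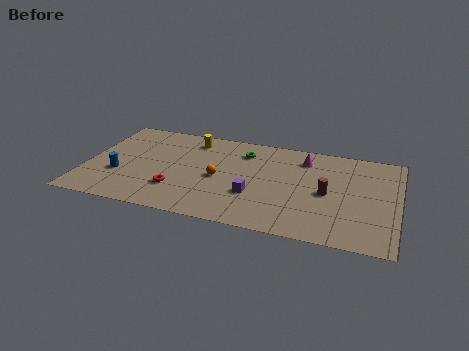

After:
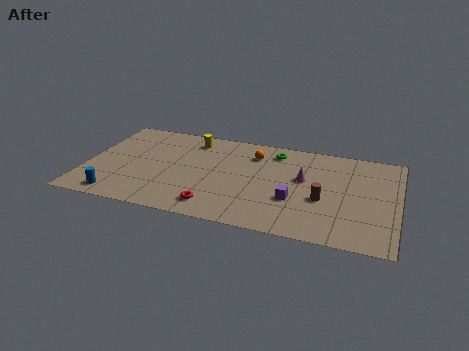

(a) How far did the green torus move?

1.9

From (8.9, 7.6) to (10.7, 8.1), the green torus covered √(1.8² + 0.5²) ≈ 1.9 units.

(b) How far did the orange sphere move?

3.5

The orange sphere was near (7.7, 4.5) before and (9.5, 7.5) after, so it travelled √(1.8² + 3.0²) ≈ 3.5 units.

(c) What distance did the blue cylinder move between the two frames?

2.2

The blue cylinder was near (2.0, 3.4) before and (2.1, 1.2) after, so it travelled √(0.1² + 2.2²) ≈ 2.2 units.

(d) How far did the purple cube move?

2.3

The purple cube moved from about (9.8, 3.3) to (12.1, 3.4), a distance of √(2.3² + 0.1²) ≈ 2.3.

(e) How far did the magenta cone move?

2.1

The magenta cone moved from about (12.4, 7.8) to (12.5, 5.7), a distance of √(0.1² + 2.1²) ≈ 2.1.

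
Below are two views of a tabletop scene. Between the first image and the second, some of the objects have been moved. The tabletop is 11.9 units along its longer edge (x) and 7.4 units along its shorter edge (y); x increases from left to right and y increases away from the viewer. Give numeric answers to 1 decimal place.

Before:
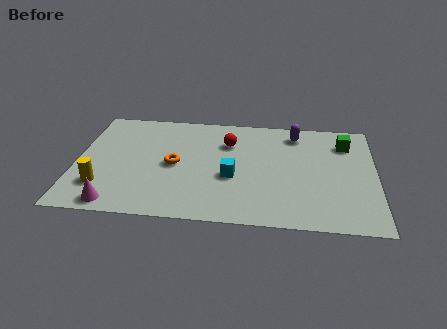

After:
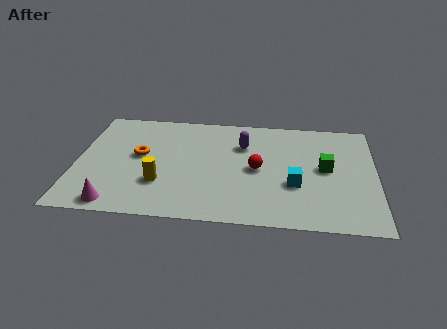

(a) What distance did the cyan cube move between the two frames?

2.5

The cyan cube moved from about (6.2, 3.0) to (8.7, 2.7), a distance of √(2.5² + 0.3²) ≈ 2.5.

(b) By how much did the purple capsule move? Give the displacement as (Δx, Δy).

(-2.1, -1.0)

The purple capsule started near (8.7, 6.2) and ended near (6.6, 5.2).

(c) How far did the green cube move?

2.0

From (10.7, 5.7) to (9.9, 3.9), the green cube covered √(0.8² + 1.8²) ≈ 2.0 units.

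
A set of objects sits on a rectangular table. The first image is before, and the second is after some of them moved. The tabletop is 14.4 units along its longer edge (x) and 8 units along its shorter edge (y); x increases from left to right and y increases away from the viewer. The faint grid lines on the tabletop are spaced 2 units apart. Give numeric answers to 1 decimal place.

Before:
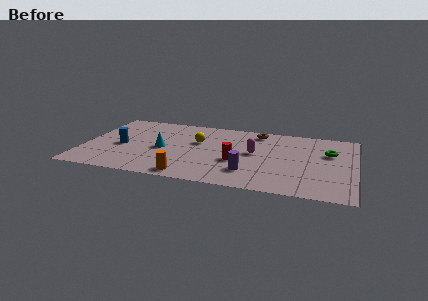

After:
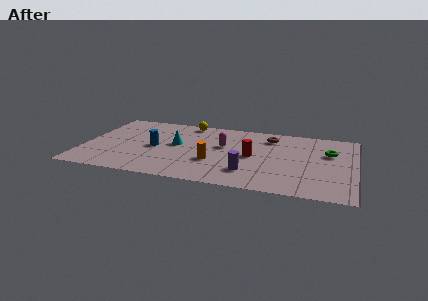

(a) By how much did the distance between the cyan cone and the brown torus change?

-0.6

They were about 5.9 units apart before and 5.3 after — 0.6 units closer together.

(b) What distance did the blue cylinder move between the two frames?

1.8

The blue cylinder was near (2.0, 3.6) before and (3.8, 3.8) after, so it travelled √(1.8² + 0.2²) ≈ 1.8 units.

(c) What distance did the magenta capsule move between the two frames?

1.8

The magenta capsule moved from about (9.1, 4.3) to (7.4, 4.8), a distance of √(1.7² + 0.5²) ≈ 1.8.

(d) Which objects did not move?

the purple cylinder and the green torus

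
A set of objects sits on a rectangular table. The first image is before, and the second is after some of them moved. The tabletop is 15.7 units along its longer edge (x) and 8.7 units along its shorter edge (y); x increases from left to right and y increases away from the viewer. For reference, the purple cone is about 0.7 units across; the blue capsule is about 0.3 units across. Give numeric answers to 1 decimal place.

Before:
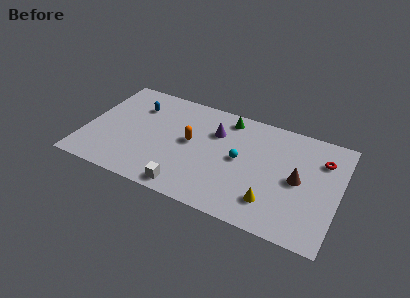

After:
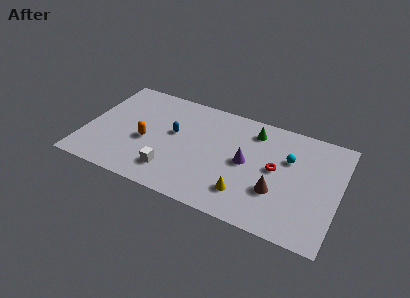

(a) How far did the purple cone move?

2.7

The purple cone was near (7.9, 6.1) before and (10.0, 4.4) after, so it travelled √(2.1² + 1.7²) ≈ 2.7 units.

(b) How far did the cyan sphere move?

3.1

The cyan sphere moved from about (9.6, 4.5) to (12.5, 5.7), a distance of √(2.9² + 1.2²) ≈ 3.1.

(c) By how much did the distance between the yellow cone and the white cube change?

-0.6

The distance was about 5.2 in the first image and 4.6 in the second, so they moved 0.6 units closer together.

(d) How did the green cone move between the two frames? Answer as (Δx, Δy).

(1.7, -0.4)

The green cone was at about (8.5, 7.5) and moved to about (10.2, 7.1).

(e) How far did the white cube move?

1.4

The white cube moved from about (6.7, 1.0) to (5.6, 1.9), a distance of √(1.1² + 0.9²) ≈ 1.4.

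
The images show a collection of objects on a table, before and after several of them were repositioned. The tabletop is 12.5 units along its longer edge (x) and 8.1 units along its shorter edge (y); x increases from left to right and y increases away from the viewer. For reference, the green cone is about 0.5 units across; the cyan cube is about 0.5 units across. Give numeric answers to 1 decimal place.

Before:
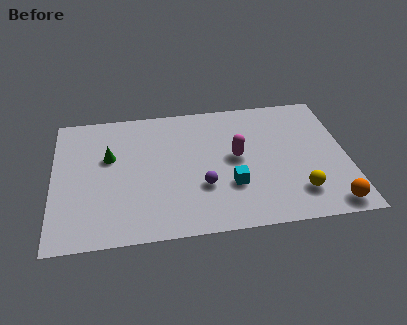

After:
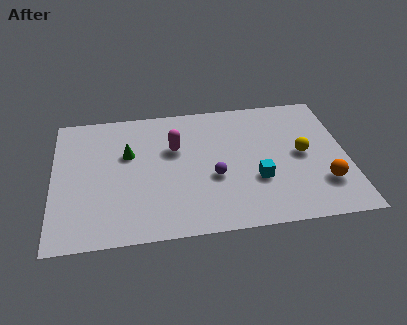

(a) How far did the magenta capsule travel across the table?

2.8

From (7.8, 4.3) to (5.2, 5.2), the magenta capsule covered √(2.6² + 0.9²) ≈ 2.8 units.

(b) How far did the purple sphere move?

0.7

The purple sphere was near (6.3, 2.7) before and (6.8, 3.2) after, so it travelled √(0.5² + 0.5²) ≈ 0.7 units.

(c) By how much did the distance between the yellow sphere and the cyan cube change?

-0.5

The distance was about 2.9 in the first image and 2.4 in the second, so they moved 0.5 units closer together.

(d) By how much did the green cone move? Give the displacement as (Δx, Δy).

(0.8, 0.1)

From the two frames, the green cone sits at roughly (2.4, 5.0) before and (3.2, 5.1) after.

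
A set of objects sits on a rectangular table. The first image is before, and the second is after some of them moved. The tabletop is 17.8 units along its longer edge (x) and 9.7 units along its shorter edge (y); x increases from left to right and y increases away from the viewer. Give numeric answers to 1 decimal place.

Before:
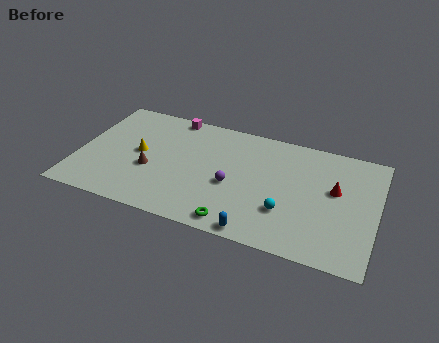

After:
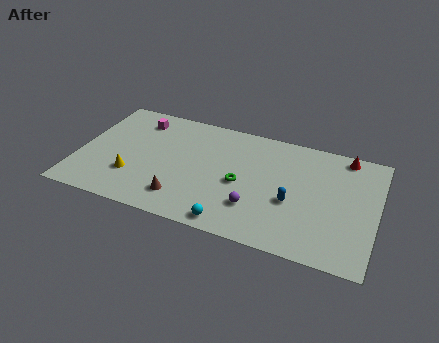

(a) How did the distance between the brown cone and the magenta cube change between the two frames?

+1.6

Before: roughly 5.2 units apart; after: 6.8. That's 1.6 units further apart.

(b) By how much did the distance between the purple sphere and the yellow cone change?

+1.6

They were about 5.8 units apart before and 7.4 after — 1.6 units further apart.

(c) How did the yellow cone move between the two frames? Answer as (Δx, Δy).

(-0.2, -2.1)

From the two frames, the yellow cone sits at roughly (3.6, 5.0) before and (3.4, 2.9) after.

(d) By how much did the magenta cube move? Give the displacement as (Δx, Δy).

(-2.0, -1.0)

The magenta cube was at about (5.2, 8.9) and moved to about (3.2, 7.9).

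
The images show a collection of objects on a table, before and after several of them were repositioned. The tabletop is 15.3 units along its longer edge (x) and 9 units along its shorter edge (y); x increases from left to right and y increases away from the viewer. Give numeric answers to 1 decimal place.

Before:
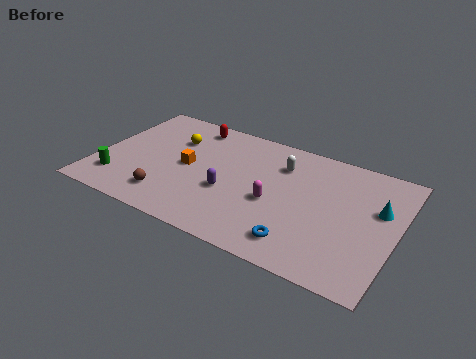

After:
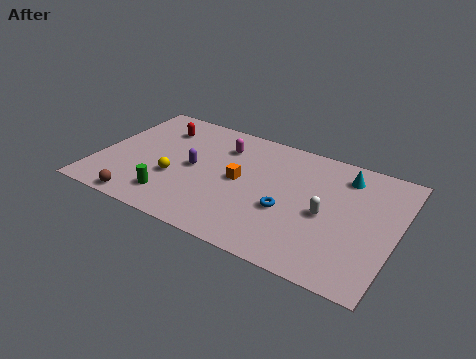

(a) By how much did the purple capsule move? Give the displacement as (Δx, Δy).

(-2.0, 1.0)

The purple capsule was at about (6.9, 3.5) and moved to about (4.9, 4.5).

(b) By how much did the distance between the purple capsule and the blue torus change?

+0.8

They were about 4.3 units apart before and 5.1 after — 0.8 units further apart.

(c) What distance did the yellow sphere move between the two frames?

3.0

The yellow sphere was near (3.6, 6.3) before and (4.1, 3.3) after, so it travelled √(0.5² + 3.0²) ≈ 3.0 units.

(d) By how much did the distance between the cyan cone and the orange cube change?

-4.0

The distance was about 9.8 in the first image and 5.8 in the second, so they moved 4.0 units closer together.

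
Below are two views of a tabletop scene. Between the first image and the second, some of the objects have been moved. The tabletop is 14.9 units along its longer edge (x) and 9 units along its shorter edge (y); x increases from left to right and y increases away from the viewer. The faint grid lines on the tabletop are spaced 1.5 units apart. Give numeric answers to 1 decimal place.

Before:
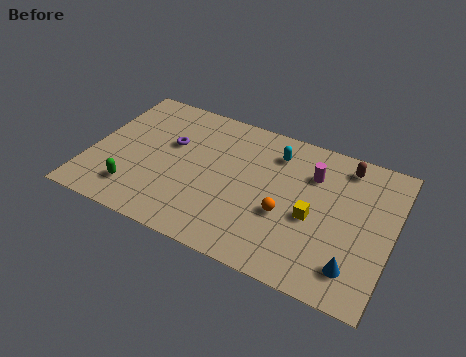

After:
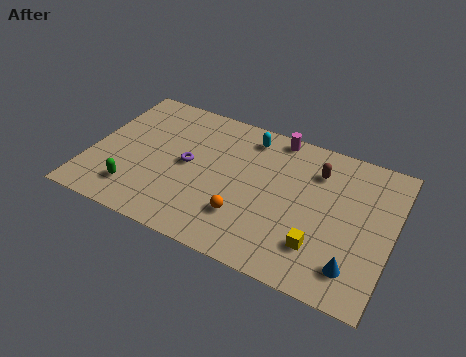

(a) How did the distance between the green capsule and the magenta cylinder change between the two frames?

-0.6

Before: roughly 9.5 units apart; after: 8.9. That's 0.6 units closer together.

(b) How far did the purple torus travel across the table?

1.4

The purple torus was near (3.8, 5.6) before and (4.8, 4.6) after, so it travelled √(1.0² + 1.0²) ≈ 1.4 units.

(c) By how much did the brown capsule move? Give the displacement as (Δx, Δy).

(-1.3, -0.9)

The brown capsule was at about (12.3, 7.7) and moved to about (11.0, 6.8).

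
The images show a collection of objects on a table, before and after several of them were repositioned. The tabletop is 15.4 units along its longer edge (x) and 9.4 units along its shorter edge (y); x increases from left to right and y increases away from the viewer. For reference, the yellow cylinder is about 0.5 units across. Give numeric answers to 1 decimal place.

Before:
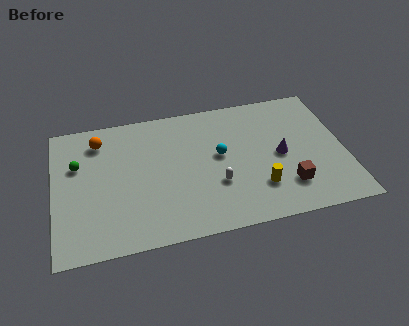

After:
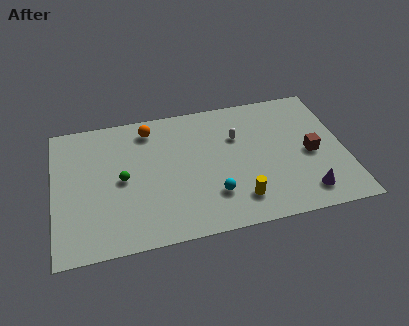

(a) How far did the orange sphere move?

2.7

From (2.5, 7.6) to (5.2, 7.9), the orange sphere covered √(2.7² + 0.3²) ≈ 2.7 units.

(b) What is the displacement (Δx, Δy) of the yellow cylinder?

(-1.1, -0.6)

From the two frames, the yellow cylinder sits at roughly (10.7, 2.5) before and (9.6, 1.9) after.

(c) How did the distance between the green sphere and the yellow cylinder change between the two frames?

-3.5

Before: roughly 10.1 units apart; after: 6.6. That's 3.5 units closer together.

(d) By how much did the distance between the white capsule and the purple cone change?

+2.0

The distance was about 3.7 in the first image and 5.7 in the second, so they moved 2.0 units further apart.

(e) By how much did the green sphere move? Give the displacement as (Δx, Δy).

(2.3, -1.5)

From the two frames, the green sphere sits at roughly (1.3, 6.1) before and (3.6, 4.6) after.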